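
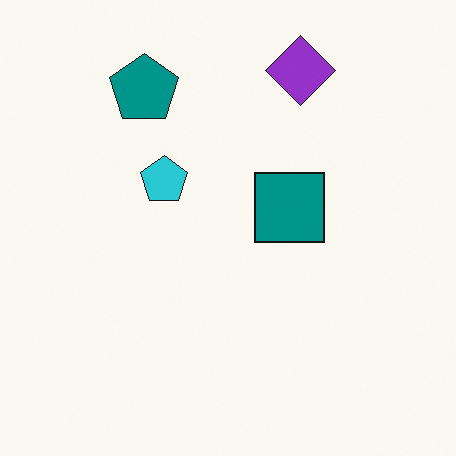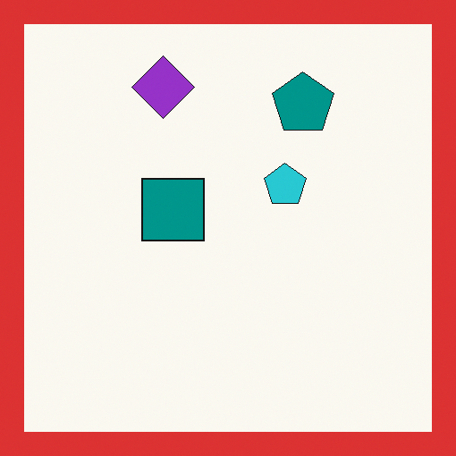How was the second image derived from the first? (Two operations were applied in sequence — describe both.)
This is the original image flipped horizontally (left ↔ right), then framed with a red border.

The teal pentagon is in the top-left of the first image and the top-right of the second — shapes on opposite sides of the vertical midline have swapped in a mirror flip. A solid red frame runs around the edge of the second image, with the content slightly shrunk inside it.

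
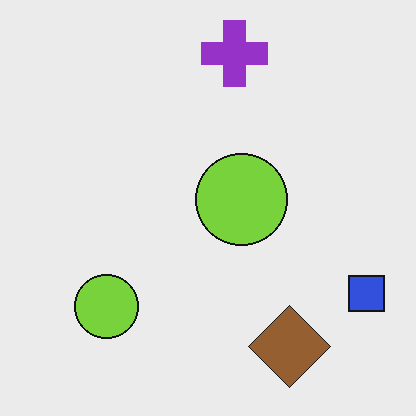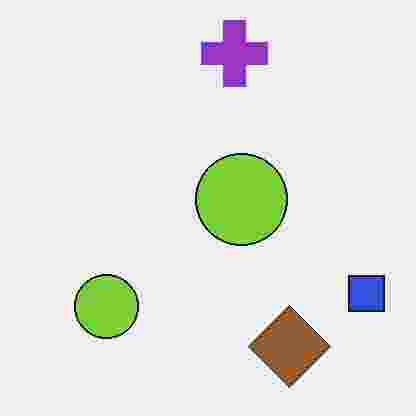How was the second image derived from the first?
The second image is the first degraded with heavy JPEG compression.

Blocky 8×8 compression artifacts appear around shape edges and the flat background shows ringing — characteristic JPEG degradation.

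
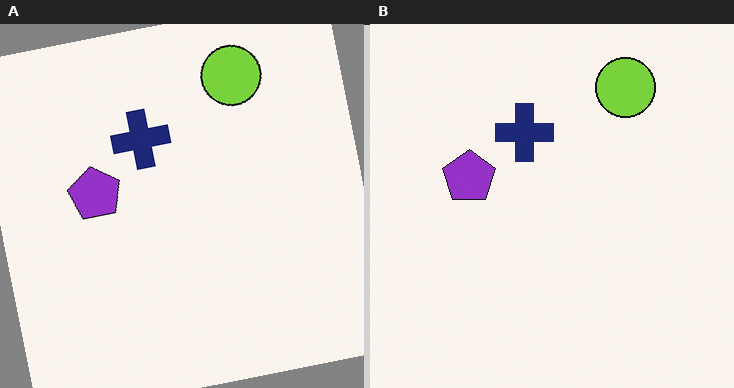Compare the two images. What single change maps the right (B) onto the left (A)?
The transformation is: rotated counter-clockwise by a slight angle.

Every shape is tilted by the same angle and the image corners show triangular fill wedges — a whole-image rotation by a non-right angle.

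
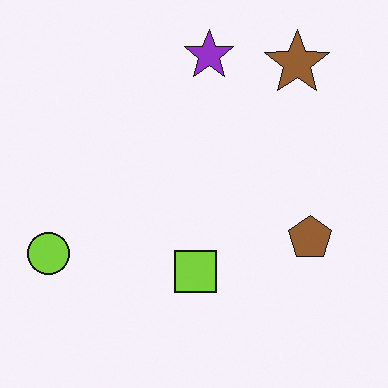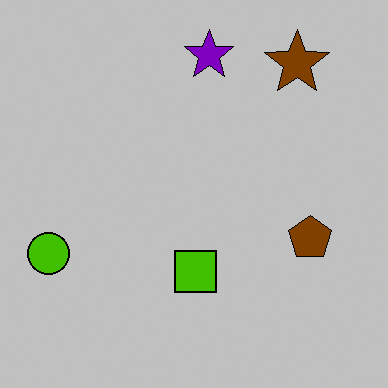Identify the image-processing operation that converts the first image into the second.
This is the original image aggressively posterized.

Each flat color has snapped to a coarser quantized level — most visibly, the near-white background has dropped to a flat grey.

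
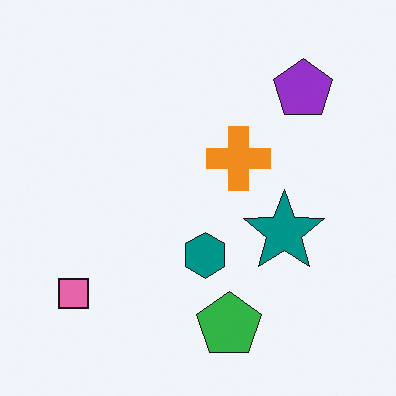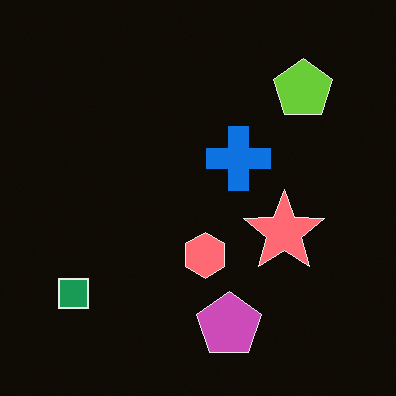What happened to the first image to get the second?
The transformation is: color-inverted (negative).

The light background has become dark and every shape's color is its complement — a photographic negative.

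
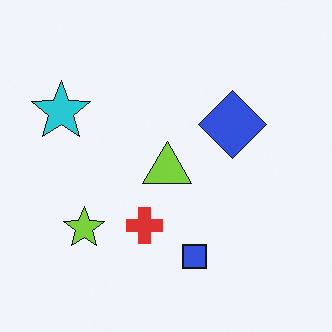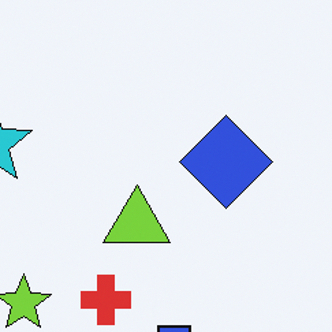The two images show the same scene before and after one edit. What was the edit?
The transformation is: cropped slightly and scaled back up.

The visible shapes are larger and the field of view is narrower; shapes near the original edges may be partly or wholly outside the frame — a crop-and-rescale.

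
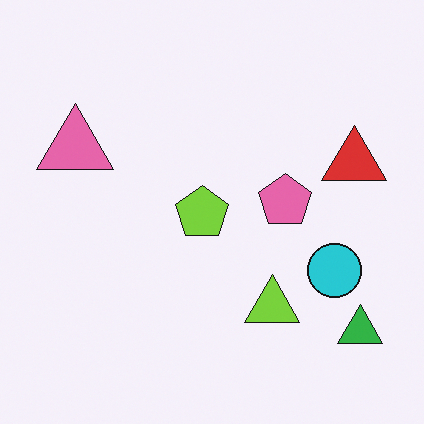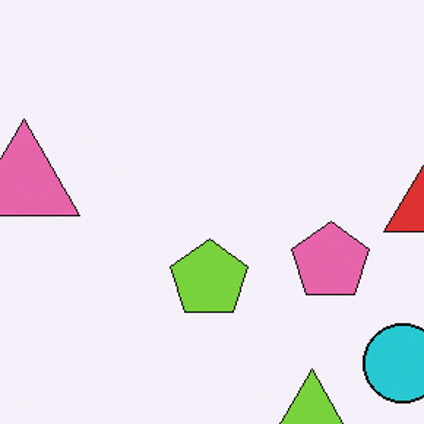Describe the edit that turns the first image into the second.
Cropped slightly and scaled back up.

The visible shapes are larger and the field of view is narrower; shapes near the original edges may be partly or wholly outside the frame — a crop-and-rescale.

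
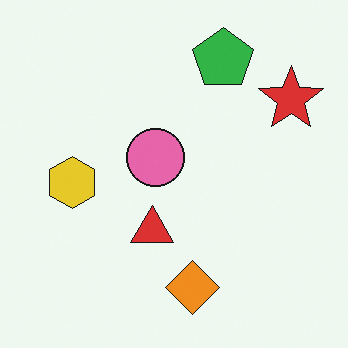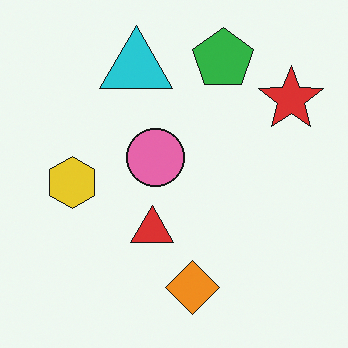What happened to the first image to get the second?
This is the original image overlaid with an additional cyan triangle.

A cyan triangle appears in the second image that is absent from the first.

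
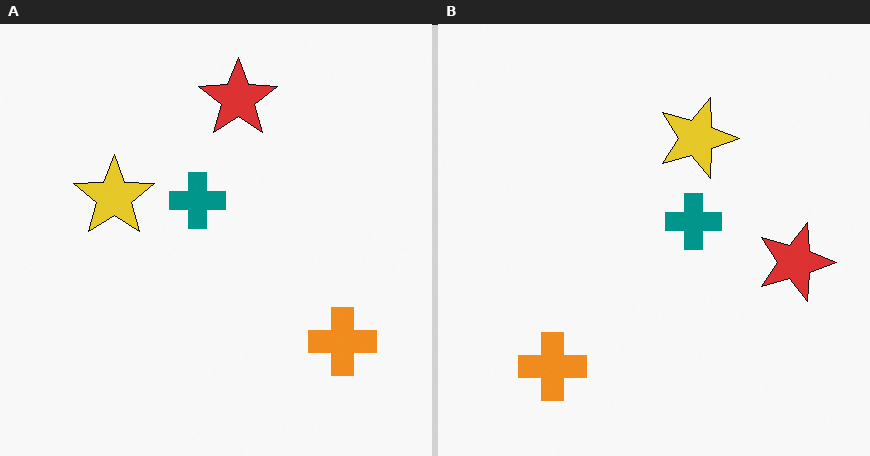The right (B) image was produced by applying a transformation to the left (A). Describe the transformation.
This is the original image rotated 90° clockwise.

The orange cross sits in the bottom-right of the left (A) image and the bottom-left of the right (B) — consistent with a whole-image 90° clockwise rotation.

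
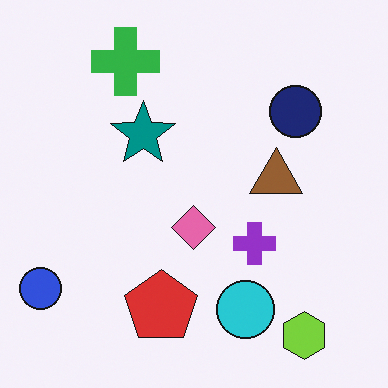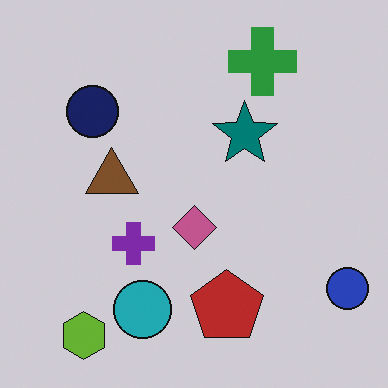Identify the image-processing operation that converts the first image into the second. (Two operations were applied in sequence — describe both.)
Flipped horizontally (left ↔ right), then slightly darkened.

The blue circle is in the bottom-left of the first image and the bottom-right of the second — shapes on opposite sides of the vertical midline have swapped in a mirror flip. Every pixel — background and shapes alike — is uniformly darkened.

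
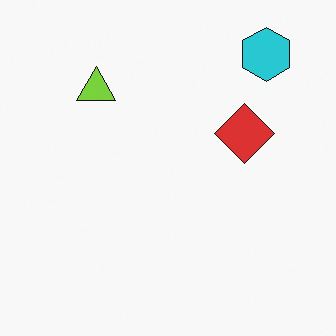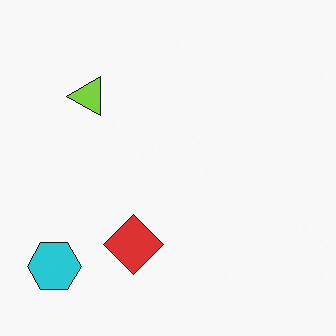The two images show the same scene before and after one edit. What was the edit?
The image was transposed (reflected across the top-left ↔ bottom-right diagonal).

Shapes have swapped their row and column positions — what was in the top-right is now in the bottom-left — a diagonal reflection.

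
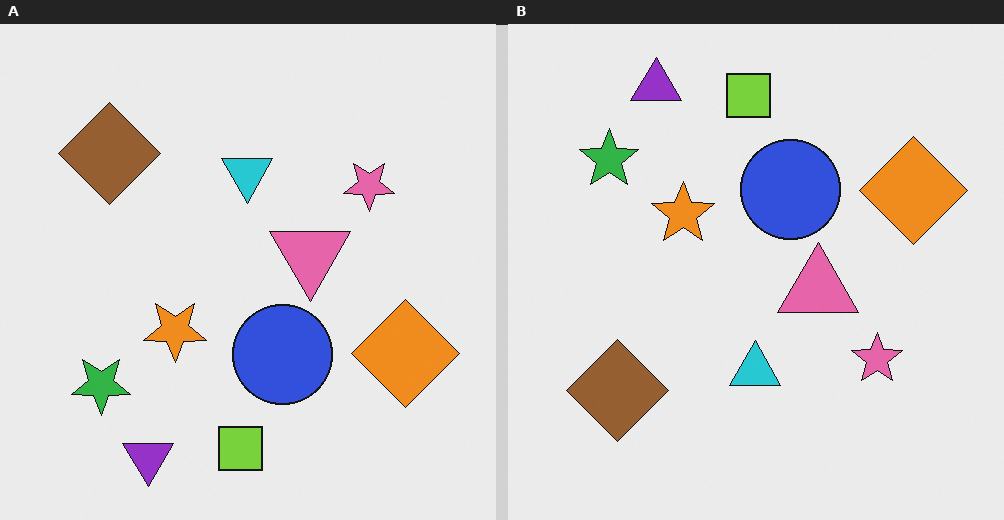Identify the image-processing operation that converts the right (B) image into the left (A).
Flipped vertically (top ↔ bottom).

The purple triangle is in the top-left of the right (B) image and the bottom-left of the left (A) — shapes on opposite sides of the horizontal midline have swapped in a mirror flip.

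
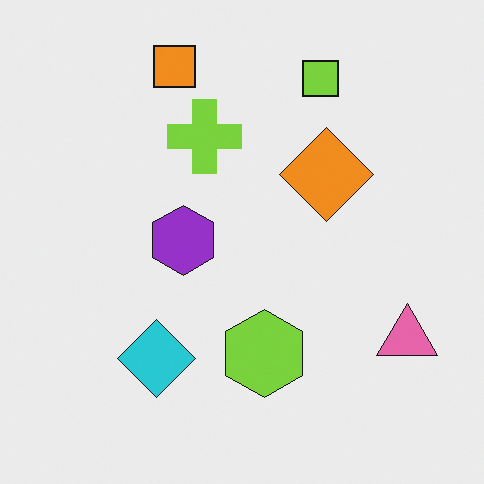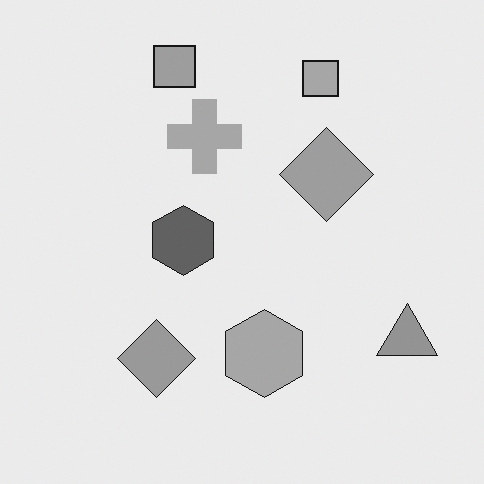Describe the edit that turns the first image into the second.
The second image is the first converted to grayscale.

All color is removed — every shape is now a shade of grey.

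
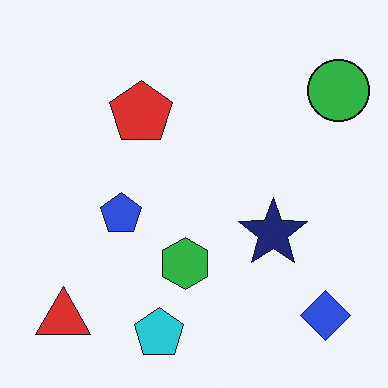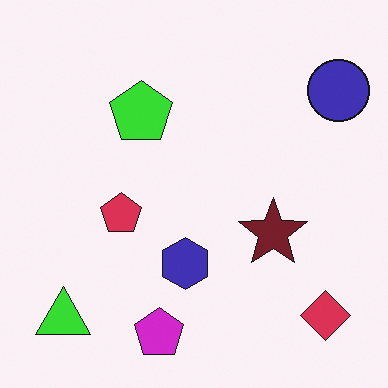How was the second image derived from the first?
The second image is the first hue-shifted noticeably.

Every shape's color has rotated by the same amount around the hue wheel — a uniform hue shift.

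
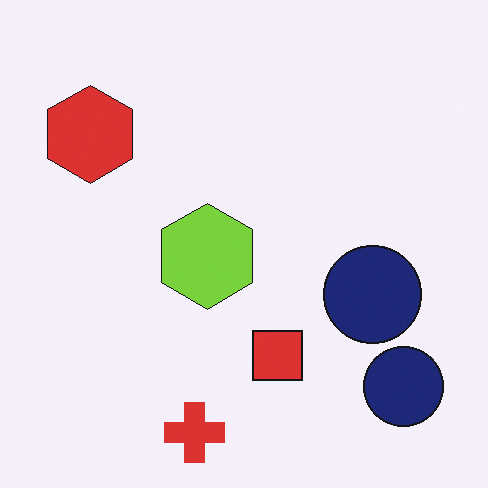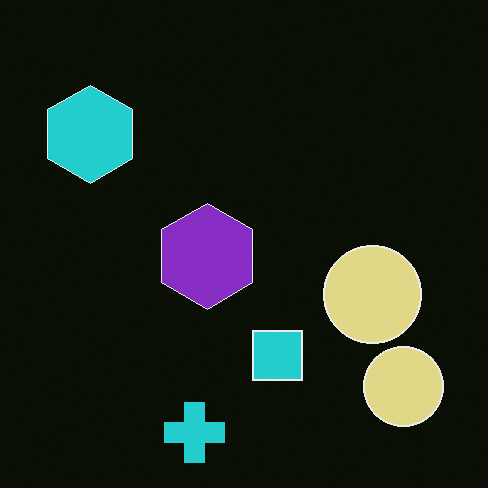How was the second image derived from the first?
Color-inverted (negative).

The light background has become dark and every shape's color is its complement — a photographic negative.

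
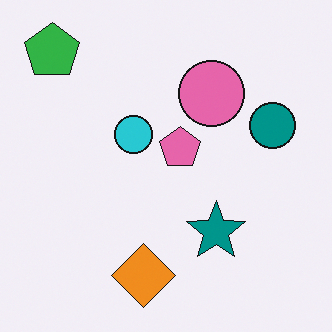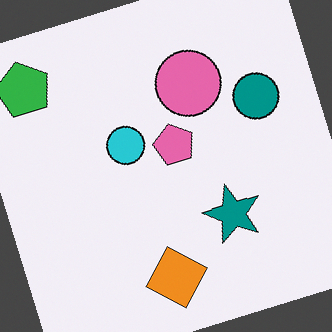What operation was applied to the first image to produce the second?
The image was rotated counter-clockwise by a clearly visible amount.

Every shape is tilted by the same angle and the image corners show triangular fill wedges — a whole-image rotation by a non-right angle.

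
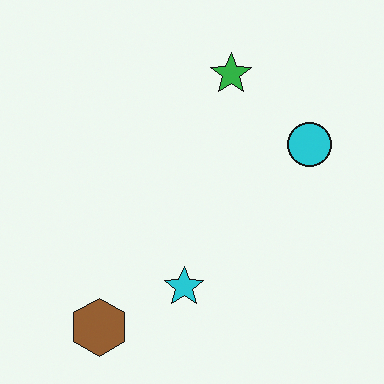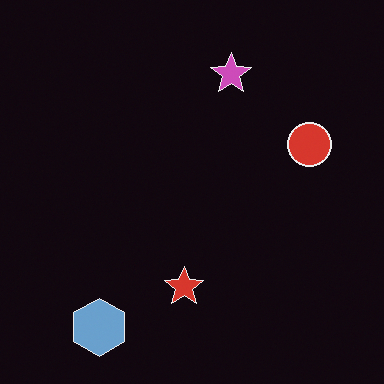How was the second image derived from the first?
The transformation is: color-inverted (negative).

The light background has become dark and every shape's color is its complement — a photographic negative.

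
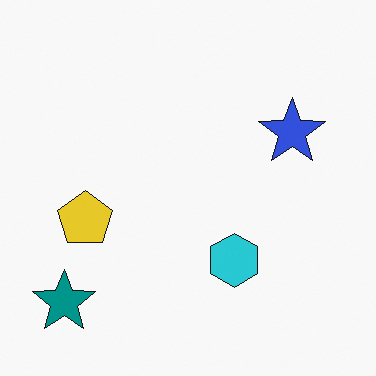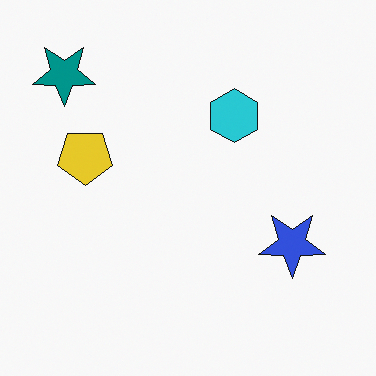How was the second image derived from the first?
This is the original image flipped vertically (top ↔ bottom).

The teal star is in the bottom-left of the first image and the top-left of the second — shapes on opposite sides of the horizontal midline have swapped in a mirror flip.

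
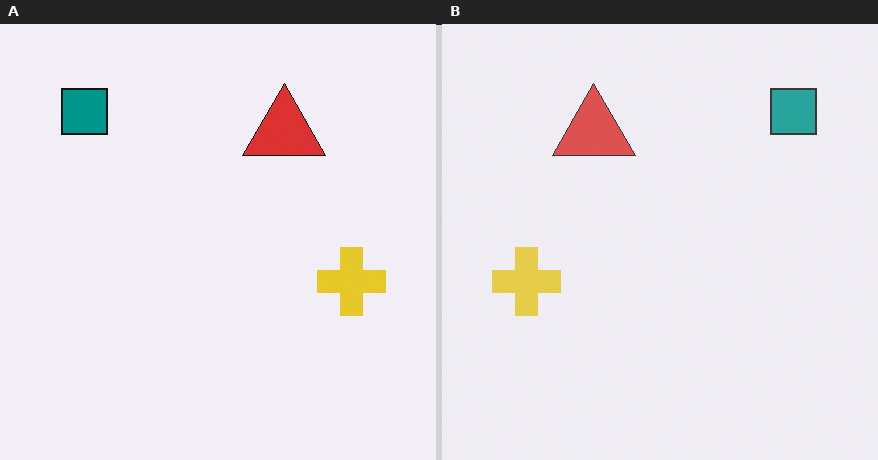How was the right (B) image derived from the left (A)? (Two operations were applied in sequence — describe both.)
The transformation is: flipped horizontally (left ↔ right), then given slightly reduced contrast.

The teal square is in the top-left of the left (A) image and the top-right of the right (B) — shapes on opposite sides of the vertical midline have swapped in a mirror flip. Tones are pushed toward mid-grey across the whole image — a global contrast change.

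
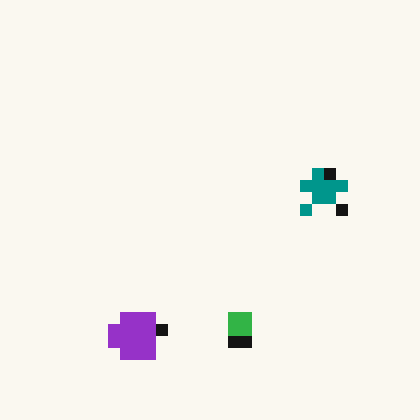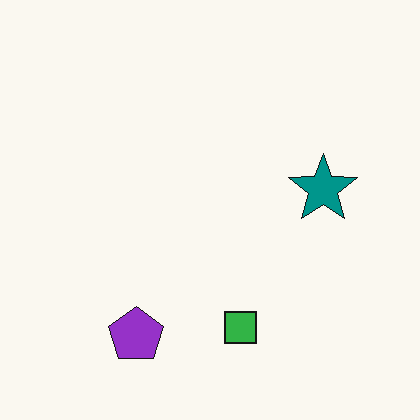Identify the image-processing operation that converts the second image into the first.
Coarsely pixelated.

Shapes are reduced to large square blocks; fine edges and outlines are lost — a downscale-then-upscale (mosaic) effect.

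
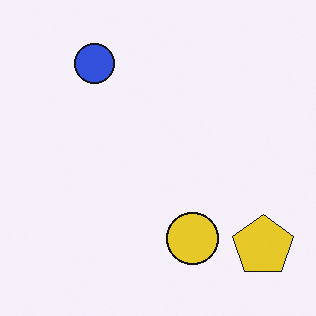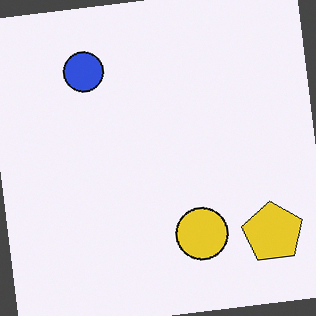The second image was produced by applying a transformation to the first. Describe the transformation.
The second image is the first rotated counter-clockwise by a small amount.

Every shape is tilted by the same angle and the image corners show triangular fill wedges — a whole-image rotation by a non-right angle.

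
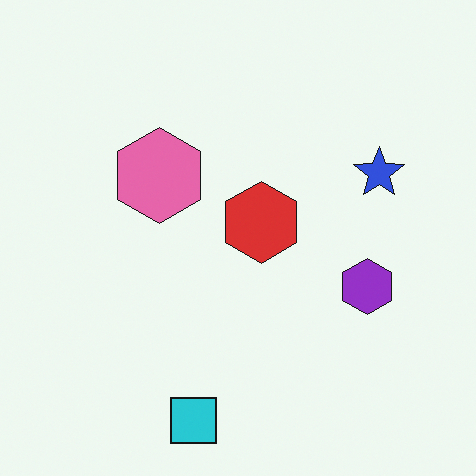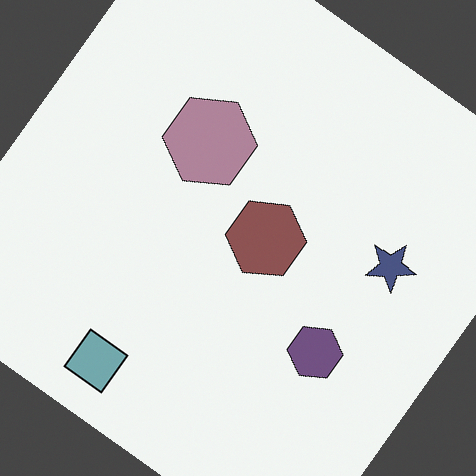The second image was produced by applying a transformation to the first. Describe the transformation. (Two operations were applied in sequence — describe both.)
The second image is the first made much more muted (saturation change), then rotated clockwise by a large amount — several tens of degrees.

All colors are more muted and greyish — a global saturation change. Every shape is tilted by the same angle and the image corners show triangular fill wedges — a whole-image rotation by a non-right angle.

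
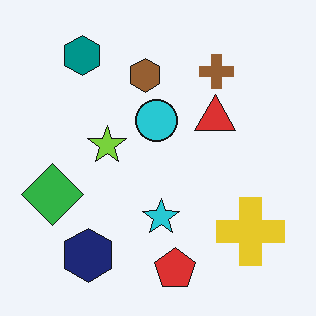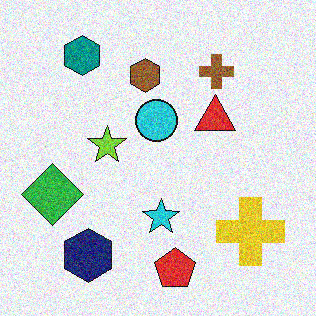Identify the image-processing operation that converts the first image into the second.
Degraded with visible gaussian noise.

Random speckle covers the whole image, including the flat background.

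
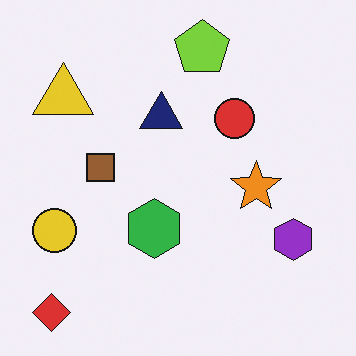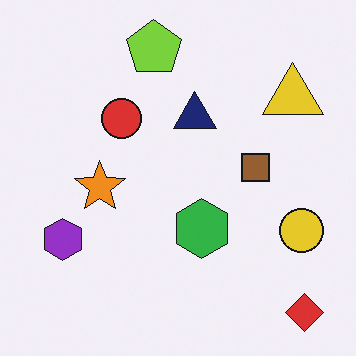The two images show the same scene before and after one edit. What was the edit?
The transformation is: flipped horizontally (left ↔ right).

The red diamond is in the bottom-left of the first image and the bottom-right of the second — shapes on opposite sides of the vertical midline have swapped in a mirror flip.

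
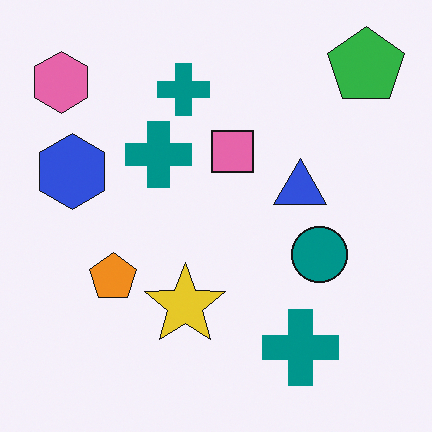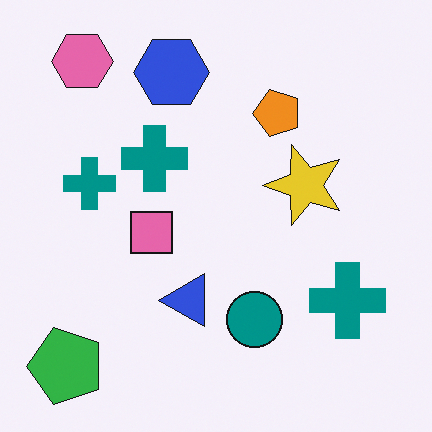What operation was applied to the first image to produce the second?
This is the original image transposed (reflected across the top-left ↔ bottom-right diagonal).

Shapes have swapped their row and column positions — what was in the top-right is now in the bottom-left — a diagonal reflection.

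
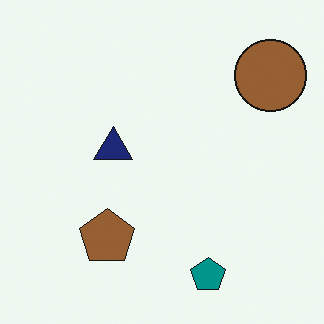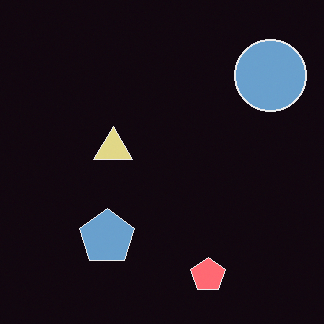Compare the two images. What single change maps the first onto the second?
The second image is the first color-inverted (negative).

The light background has become dark and every shape's color is its complement — a photographic negative.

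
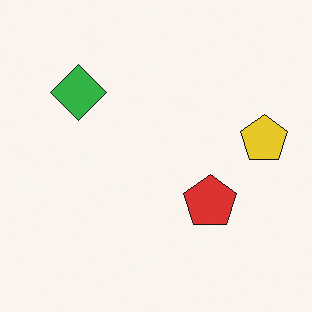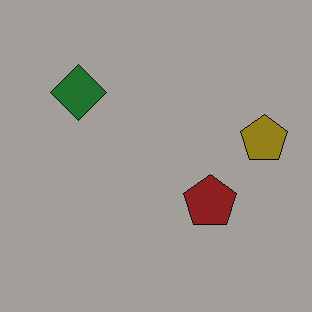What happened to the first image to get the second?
It was darkened a lot.

Every pixel — background and shapes alike — is uniformly darkened.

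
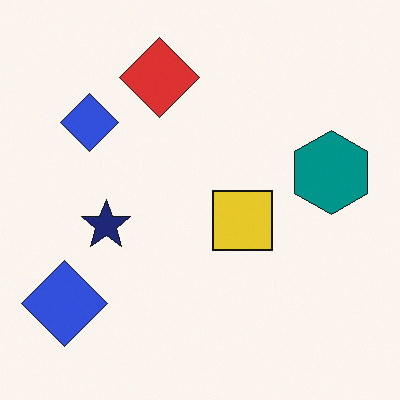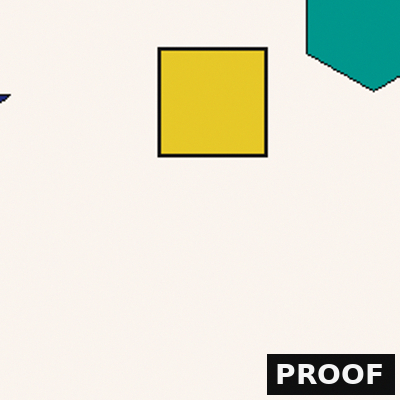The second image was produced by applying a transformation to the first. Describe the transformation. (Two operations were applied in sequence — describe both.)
The transformation is: cropped to a noticeably smaller region and rescaled, then watermarked with the text "PROOF" in the lower-right corner.

The visible shapes are larger and the field of view is narrower; shapes near the original edges may be partly or wholly outside the frame — a crop-and-rescale. A dark label reading "PROOF" appears in the lower-right corner.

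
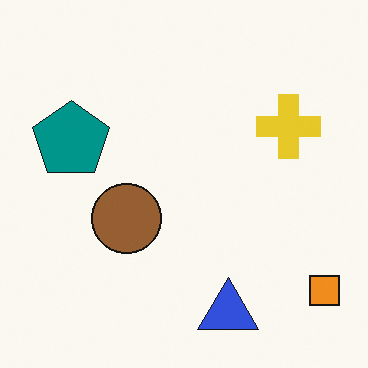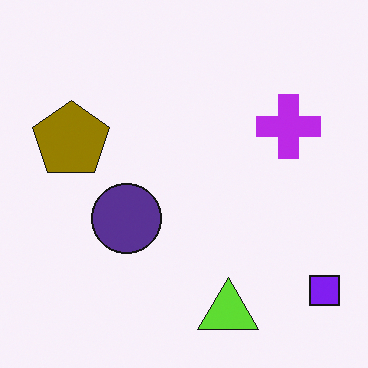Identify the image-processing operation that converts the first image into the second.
This is the original image hue-shifted by a large amount.

Every shape's color has rotated by the same amount around the hue wheel — a uniform hue shift.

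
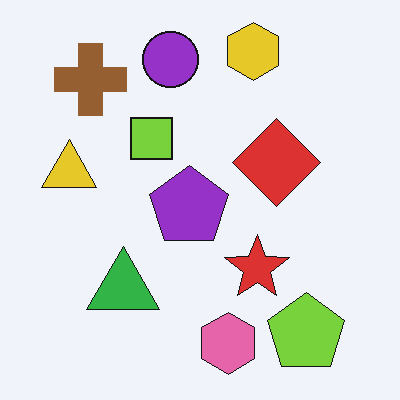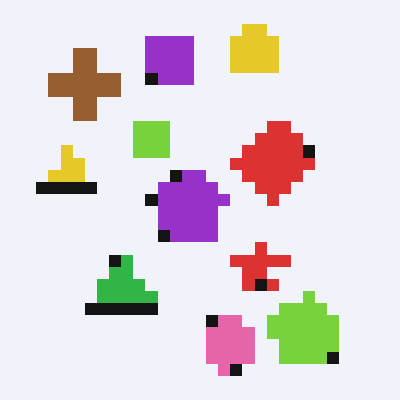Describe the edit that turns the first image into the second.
This is the original image coarsely pixelated.

Shapes are reduced to large square blocks; fine edges and outlines are lost — a downscale-then-upscale (mosaic) effect.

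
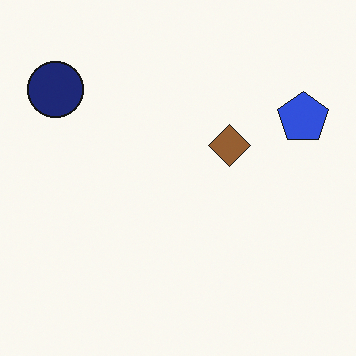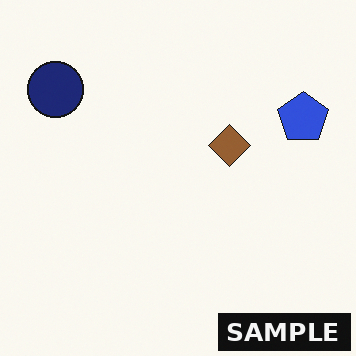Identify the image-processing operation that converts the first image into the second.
It was watermarked with the text "SAMPLE" in the lower-right corner.

A dark label reading "SAMPLE" appears in the lower-right corner.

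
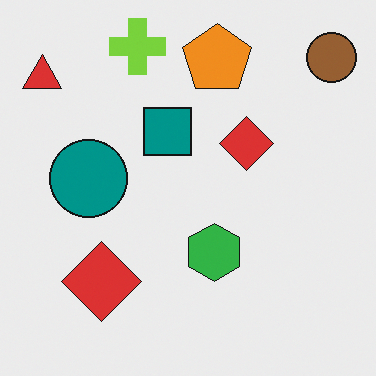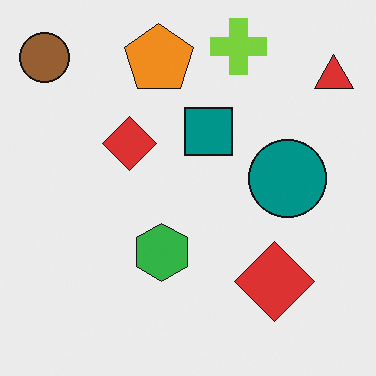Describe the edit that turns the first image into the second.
The image was flipped horizontally (left ↔ right).

The red triangle is in the top-left of the first image and the top-right of the second — shapes on opposite sides of the vertical midline have swapped in a mirror flip.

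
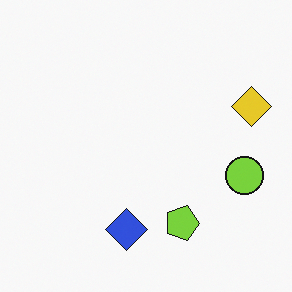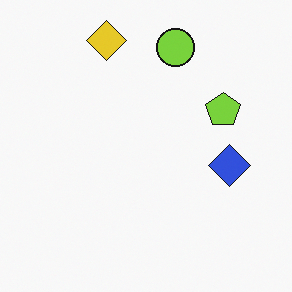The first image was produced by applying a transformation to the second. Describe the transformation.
The image was rotated 90° clockwise.

The yellow diamond sits in the top of the second image and the right of the first — consistent with a whole-image 90° clockwise rotation.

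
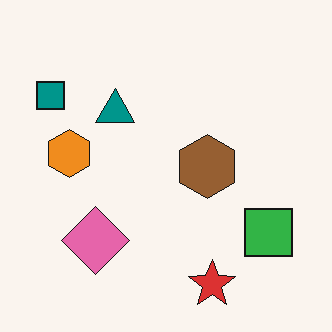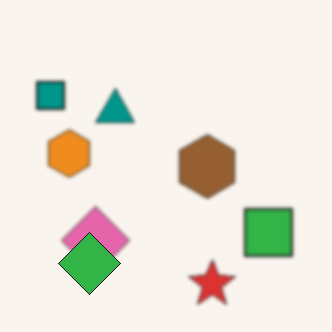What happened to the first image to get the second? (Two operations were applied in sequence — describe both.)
It was slightly softened, then overlaid with an additional green diamond.

Shape edges and outlines are uniformly softened across the whole image. A green diamond appears in the second image that is absent from the first.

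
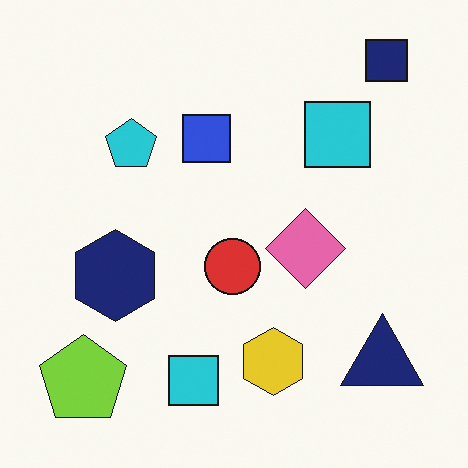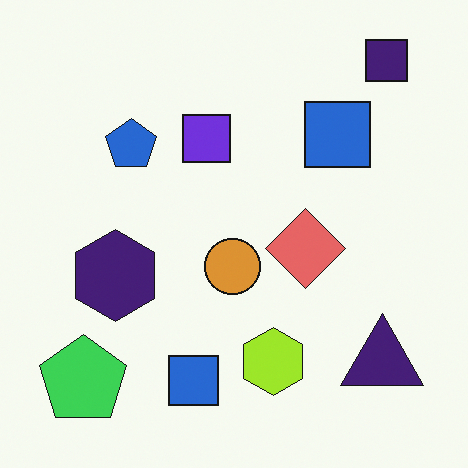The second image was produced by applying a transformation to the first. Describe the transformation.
Hue-shifted slightly.

Every shape's color has rotated by the same amount around the hue wheel — a uniform hue shift.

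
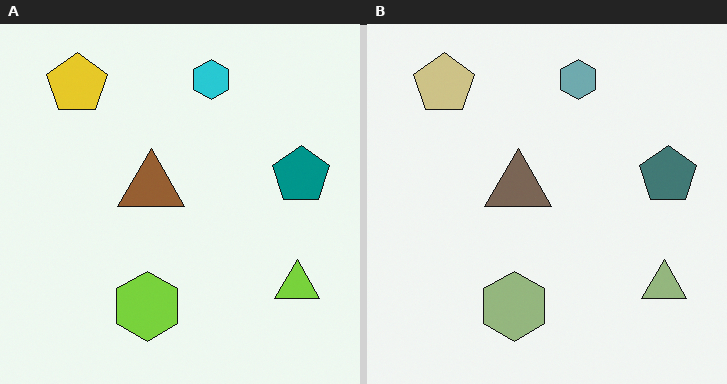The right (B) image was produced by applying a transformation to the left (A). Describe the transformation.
It was made much more muted (saturation change).

All colors are more muted and greyish — a global saturation change.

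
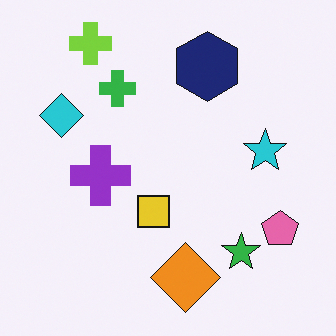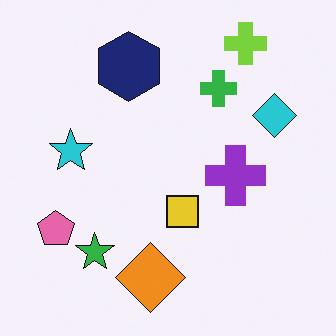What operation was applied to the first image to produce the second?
The image was flipped horizontally (left ↔ right).

The pink pentagon is in the bottom-right of the first image and the bottom-left of the second — shapes on opposite sides of the vertical midline have swapped in a mirror flip.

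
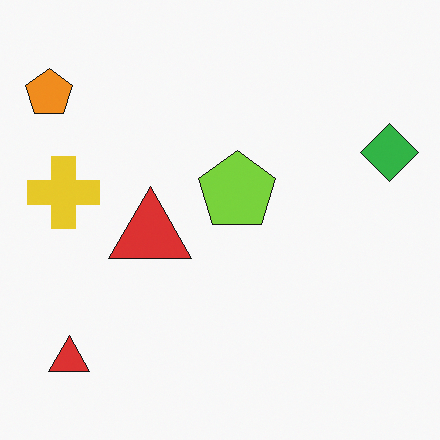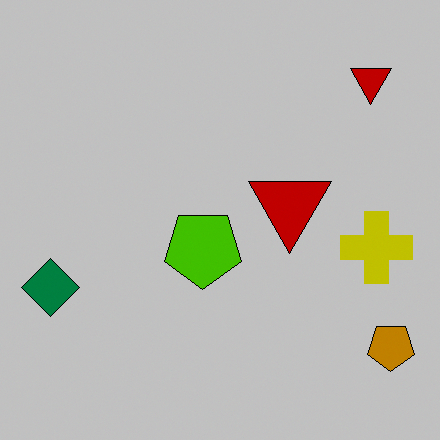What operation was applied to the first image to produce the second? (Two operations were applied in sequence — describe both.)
This is the original image heavily posterized to just a handful of flat colors, then rotated 180°.

Each flat color has snapped to a coarser quantized level — most visibly, the near-white background has dropped to a flat grey. The orange pentagon sits in the top-left of the first image and the bottom-right of the second — consistent with a whole-image 180° rotation.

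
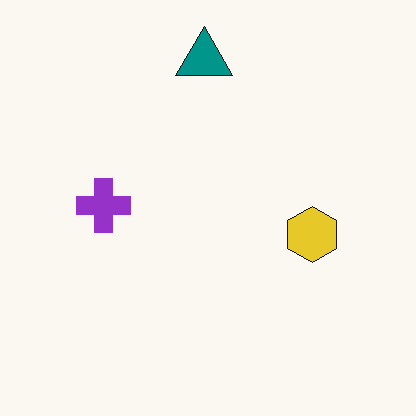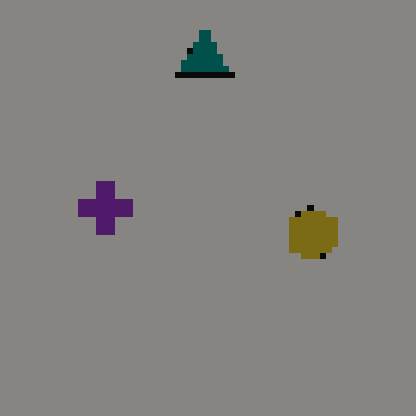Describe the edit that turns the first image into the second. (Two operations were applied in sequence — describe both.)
It was pixelated into visible square blocks, then substantially darkened.

Shapes are reduced to large square blocks; fine edges and outlines are lost — a downscale-then-upscale (mosaic) effect. Every pixel — background and shapes alike — is uniformly darkened.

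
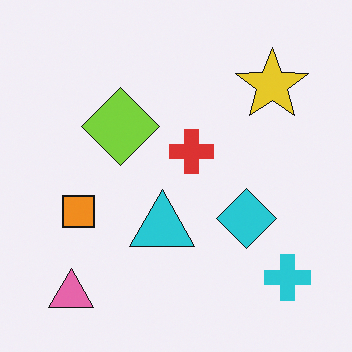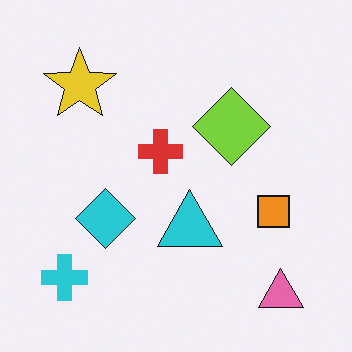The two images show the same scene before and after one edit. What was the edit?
The second image is the first flipped horizontally (left ↔ right).

The cyan cross is in the bottom-right of the first image and the bottom-left of the second — shapes on opposite sides of the vertical midline have swapped in a mirror flip.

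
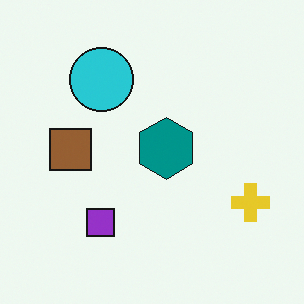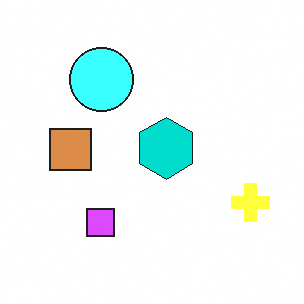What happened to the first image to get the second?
The image was substantially brightened.

Every pixel — background and shapes alike — is uniformly brightened.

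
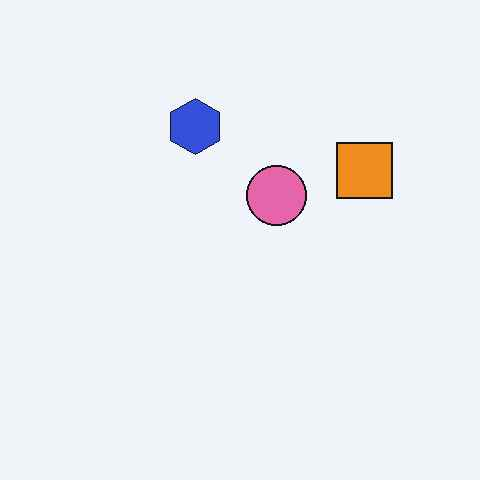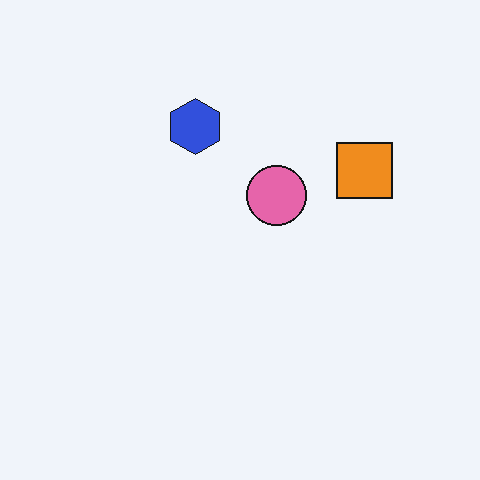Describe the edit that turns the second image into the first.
The first image is the second JPEG-compressed with visible artifacts.

Blocky 8×8 compression artifacts appear around shape edges and the flat background shows ringing — characteristic JPEG degradation.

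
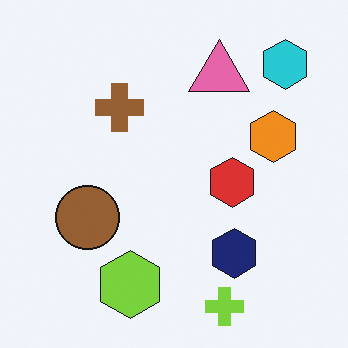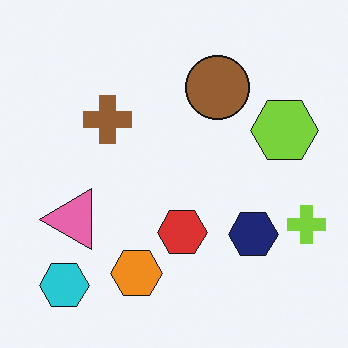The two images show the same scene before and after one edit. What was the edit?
It was transposed (reflected across the top-left ↔ bottom-right diagonal).

Shapes have swapped their row and column positions — what was in the top-right is now in the bottom-left — a diagonal reflection.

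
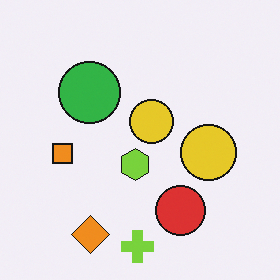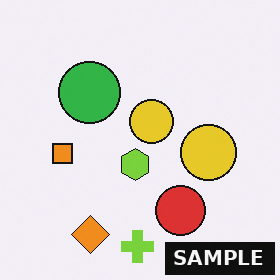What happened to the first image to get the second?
Watermarked with the text "SAMPLE" in the lower-right corner.

A dark label reading "SAMPLE" appears in the lower-right corner.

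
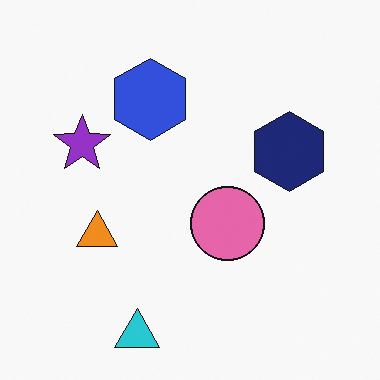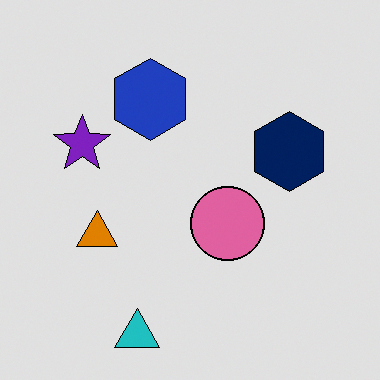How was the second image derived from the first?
This is the original image posterized to a reduced palette.

Each flat color has snapped to a coarser quantized level — most visibly, the near-white background has dropped to a flat grey.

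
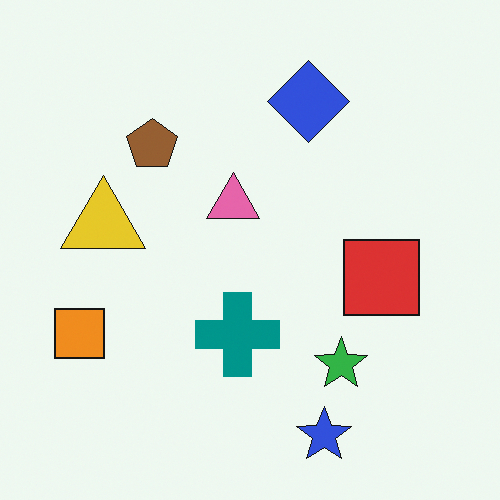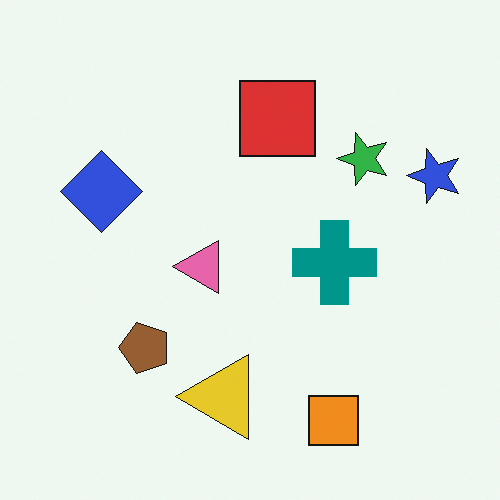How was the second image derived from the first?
Rotated 90° counter-clockwise.

The blue star sits in the bottom of the first image and the right of the second — consistent with a whole-image 90° counter-clockwise rotation.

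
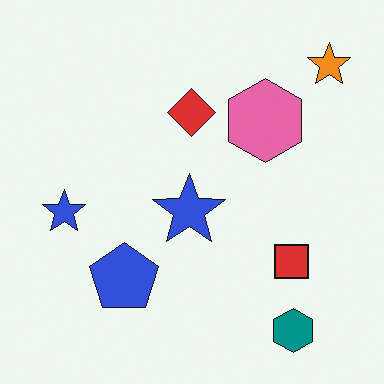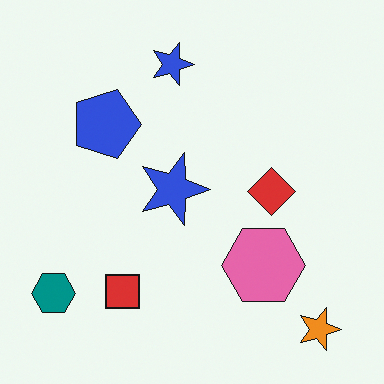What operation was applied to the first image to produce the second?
Rotated 90° clockwise.

The orange star sits in the top-right of the first image and the bottom-right of the second — consistent with a whole-image 90° clockwise rotation.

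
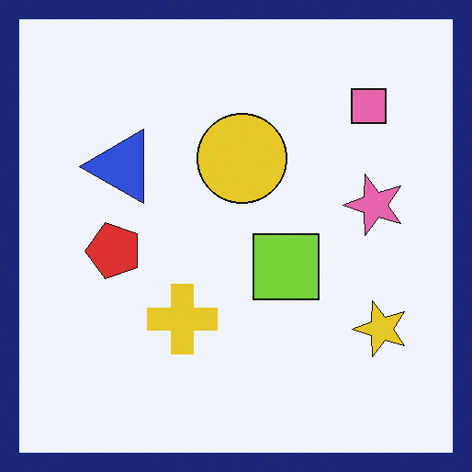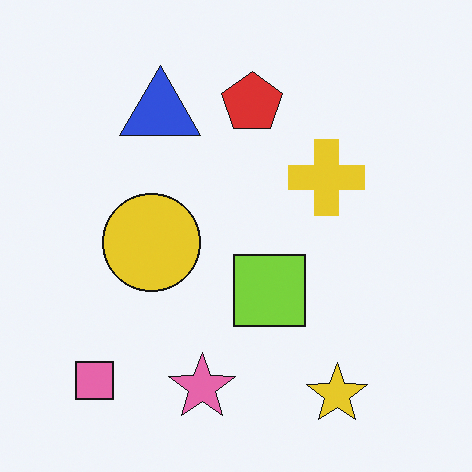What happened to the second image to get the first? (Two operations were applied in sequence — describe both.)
The transformation is: transposed (reflected across the top-left ↔ bottom-right diagonal), then framed with a navy border.

Shapes have swapped their row and column positions — what was in the top-right is now in the bottom-left — a diagonal reflection. A solid navy frame runs around the edge of the first image, with the content slightly shrunk inside it.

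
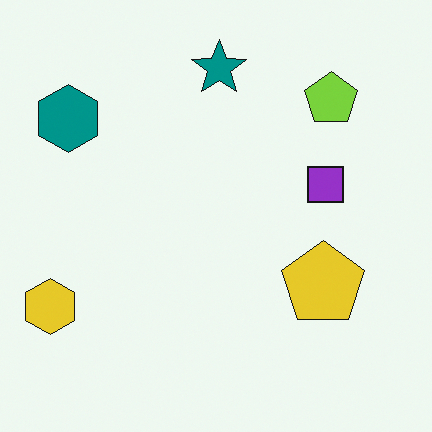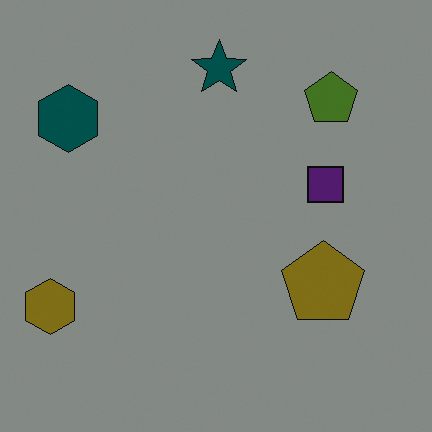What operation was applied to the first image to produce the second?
This is the original image darkened a lot.

Every pixel — background and shapes alike — is uniformly darkened.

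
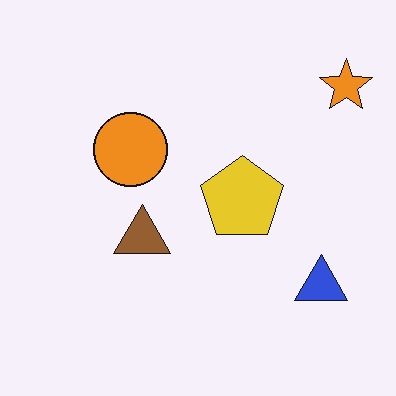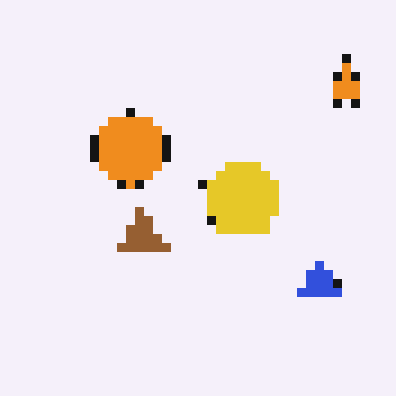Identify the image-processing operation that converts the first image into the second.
The second image is the first heavily pixelated into large blocks.

Shapes are reduced to large square blocks; fine edges and outlines are lost — a downscale-then-upscale (mosaic) effect.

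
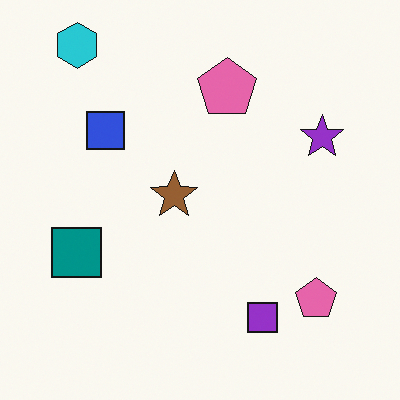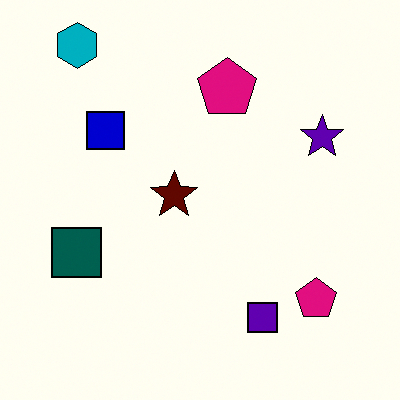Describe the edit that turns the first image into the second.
It was given much higher contrast.

Tones are pushed away from mid-grey across the whole image — a global contrast change.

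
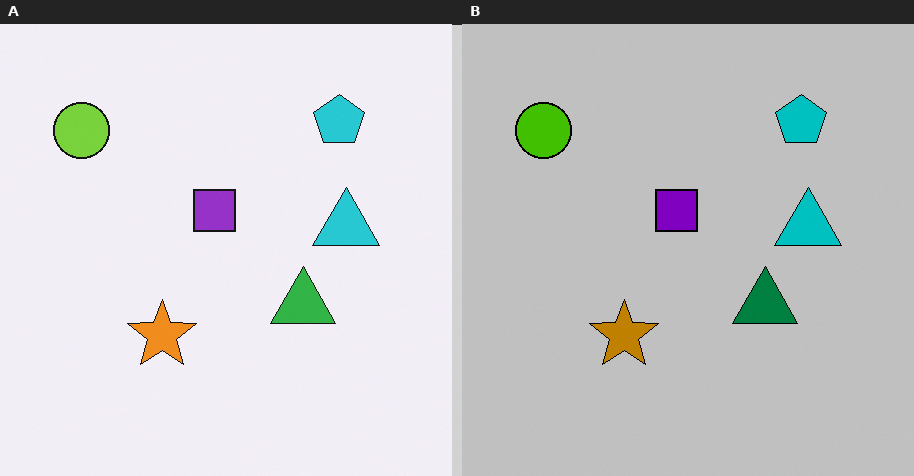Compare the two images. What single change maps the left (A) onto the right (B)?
The transformation is: heavily posterized to just a handful of flat colors.

Each flat color has snapped to a coarser quantized level — most visibly, the near-white background has dropped to a flat grey.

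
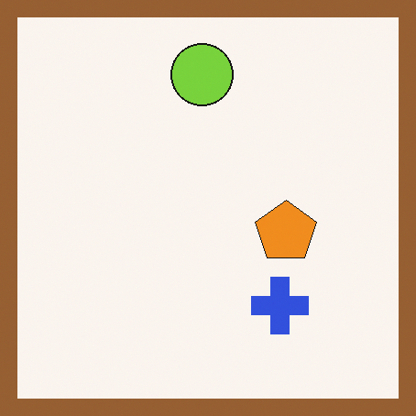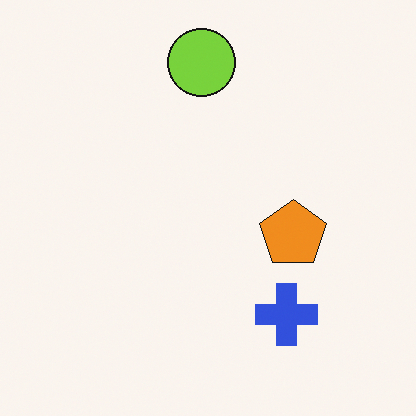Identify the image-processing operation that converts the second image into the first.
Framed with a brown border.

A solid brown frame runs around the edge of the first image, with the content slightly shrunk inside it.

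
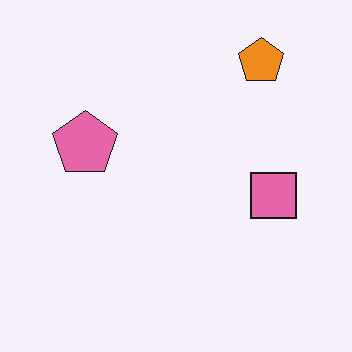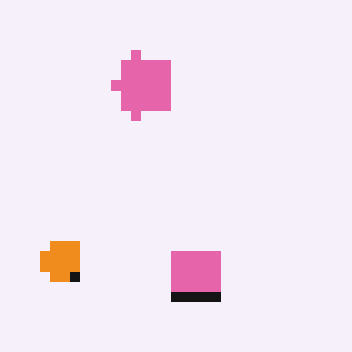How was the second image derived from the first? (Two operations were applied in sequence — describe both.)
It was transposed (reflected across the top-left ↔ bottom-right diagonal), then coarsely pixelated.

Shapes have swapped their row and column positions — what was in the top-right is now in the bottom-left — a diagonal reflection. Shapes are reduced to large square blocks; fine edges and outlines are lost — a downscale-then-upscale (mosaic) effect.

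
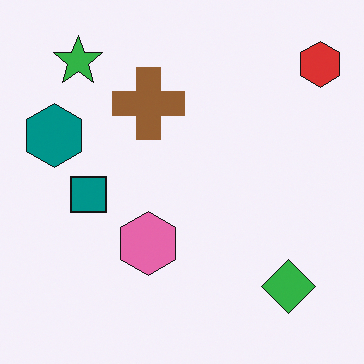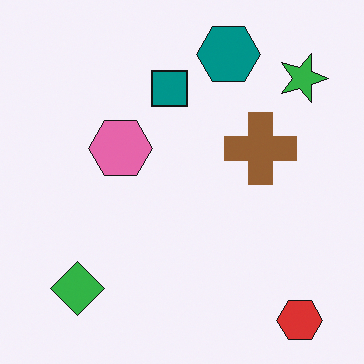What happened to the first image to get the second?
The transformation is: rotated 90° clockwise.

The red hexagon sits in the top-right of the first image and the bottom-right of the second — consistent with a whole-image 90° clockwise rotation.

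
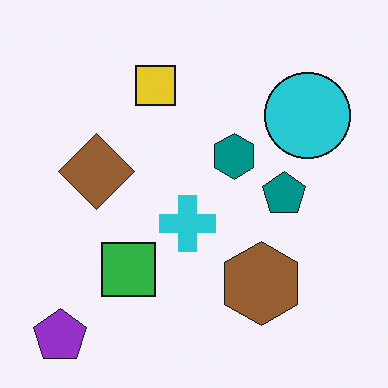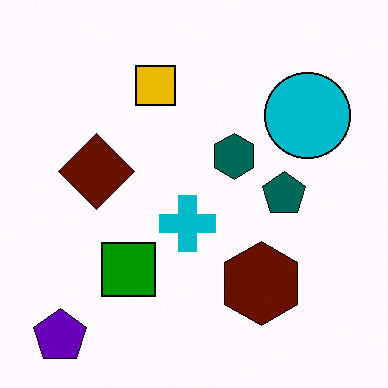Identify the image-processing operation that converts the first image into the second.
The image was boosted in contrast.

Tones are pushed away from mid-grey across the whole image — a global contrast change.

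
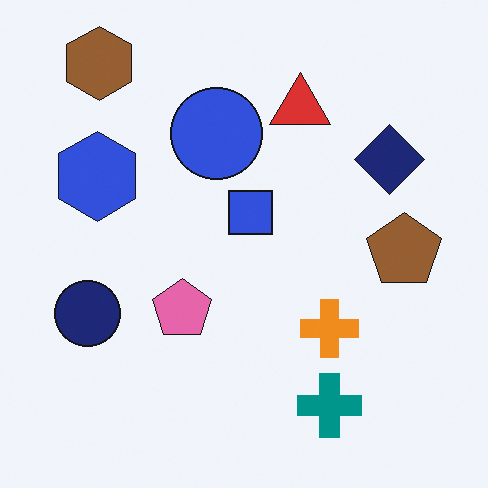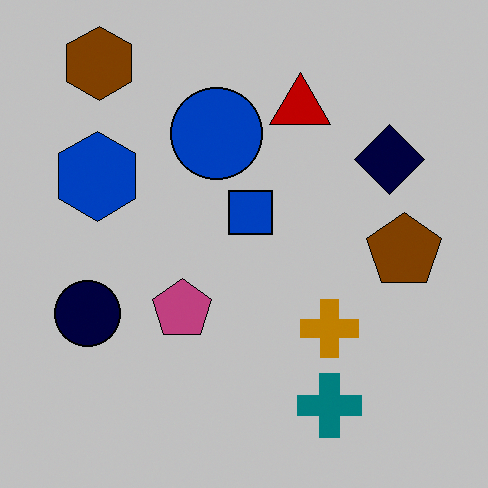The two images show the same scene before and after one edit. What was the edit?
It was heavily posterized to just a handful of flat colors.

Each flat color has snapped to a coarser quantized level — most visibly, the near-white background has dropped to a flat grey.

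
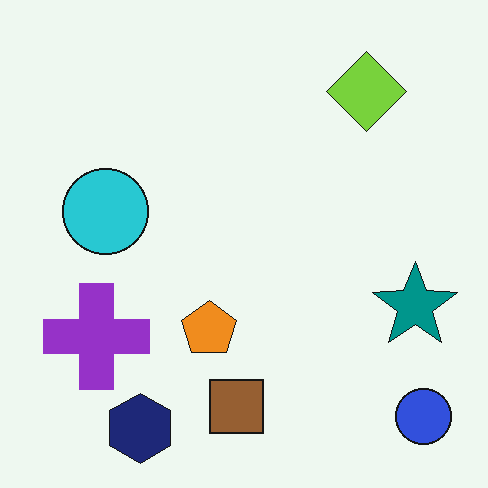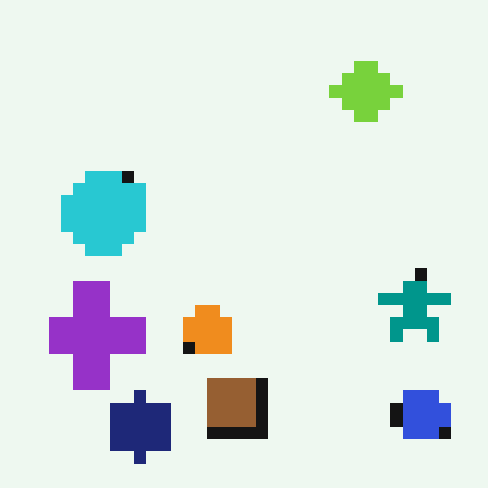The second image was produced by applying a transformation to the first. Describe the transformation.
It was coarsely pixelated.

Shapes are reduced to large square blocks; fine edges and outlines are lost — a downscale-then-upscale (mosaic) effect.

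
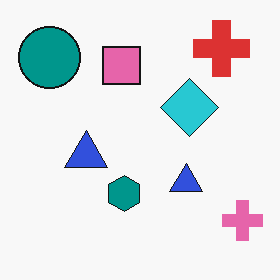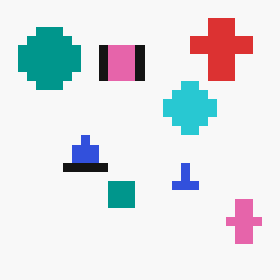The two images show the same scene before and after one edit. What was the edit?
The image was coarsely pixelated.

Shapes are reduced to large square blocks; fine edges and outlines are lost — a downscale-then-upscale (mosaic) effect.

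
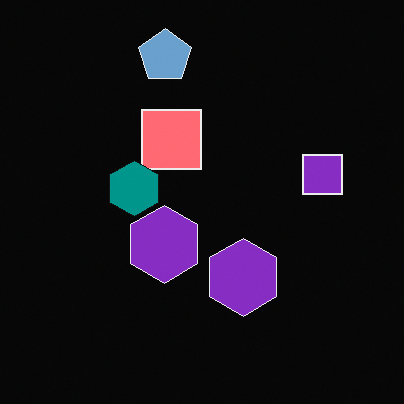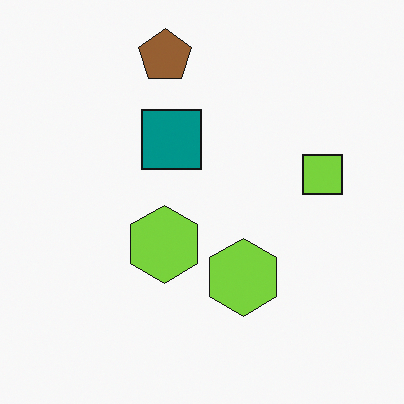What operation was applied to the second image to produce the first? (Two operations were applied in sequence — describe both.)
The transformation is: color-inverted (negative), then overlaid with an additional teal hexagon.

The light background has become dark and every shape's color is its complement — a photographic negative. A teal hexagon appears in the first image that is absent from the second.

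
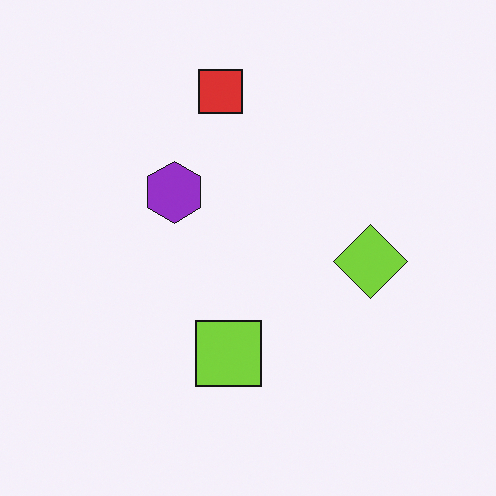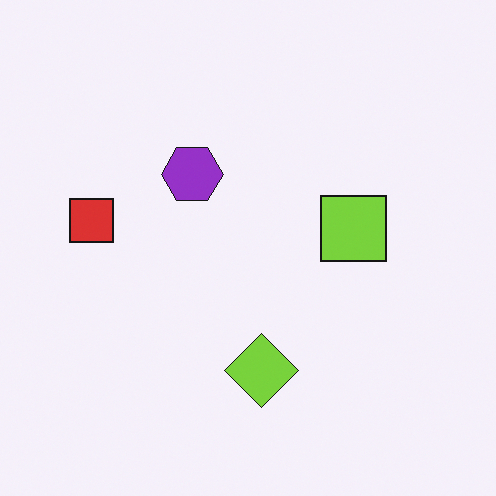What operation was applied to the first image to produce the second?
It was transposed (reflected across the top-left ↔ bottom-right diagonal).

Shapes have swapped their row and column positions — what was in the top-right is now in the bottom-left — a diagonal reflection.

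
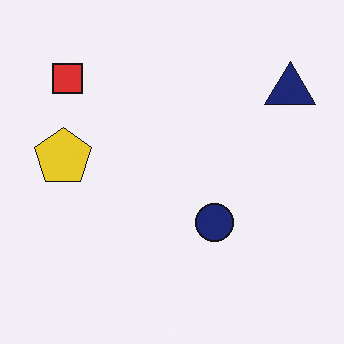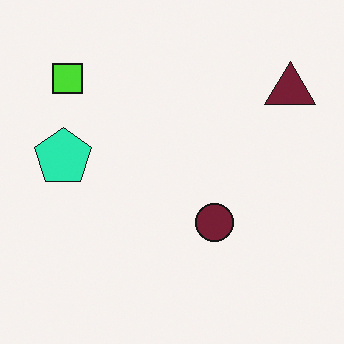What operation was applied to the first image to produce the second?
It was hue-shifted noticeably.

Every shape's color has rotated by the same amount around the hue wheel — a uniform hue shift.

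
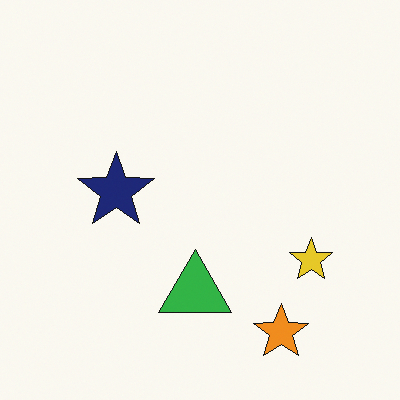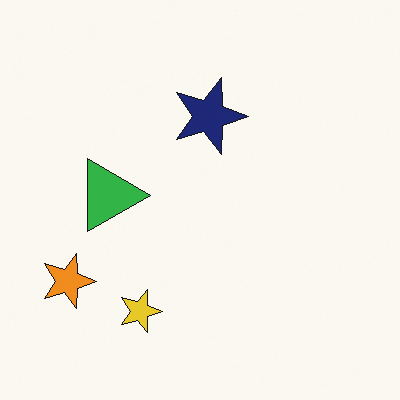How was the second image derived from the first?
It was rotated 90° clockwise.

The orange star sits in the bottom-right of the first image and the bottom-left of the second — consistent with a whole-image 90° clockwise rotation.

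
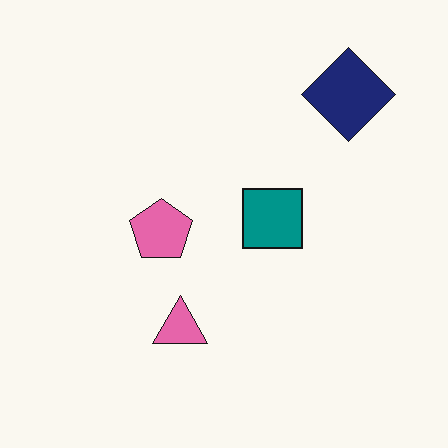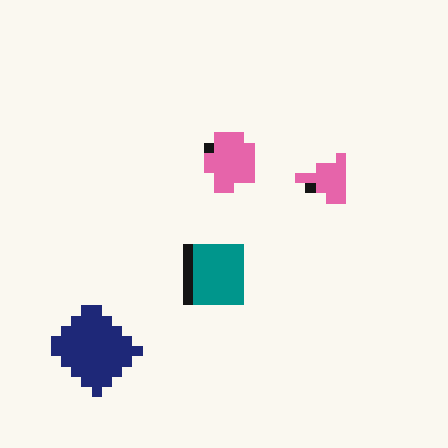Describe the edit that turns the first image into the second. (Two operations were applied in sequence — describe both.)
This is the original image coarsely pixelated, then transposed (reflected across the top-left ↔ bottom-right diagonal).

Shapes are reduced to large square blocks; fine edges and outlines are lost — a downscale-then-upscale (mosaic) effect. Shapes have swapped their row and column positions — what was in the top-right is now in the bottom-left — a diagonal reflection.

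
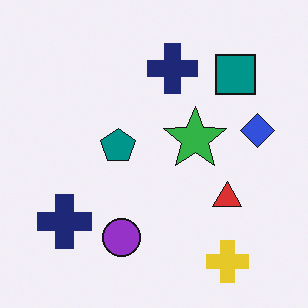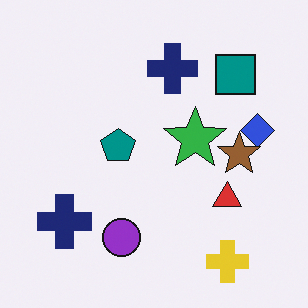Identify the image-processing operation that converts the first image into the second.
It was overlaid with an additional brown star.

A brown star appears in the second image that is absent from the first.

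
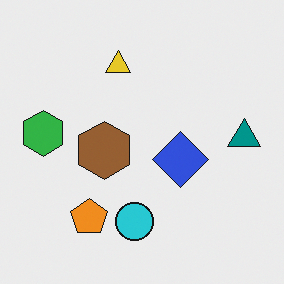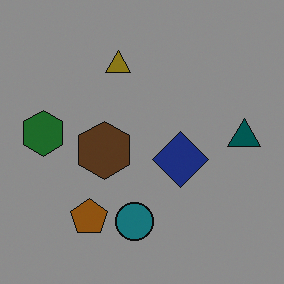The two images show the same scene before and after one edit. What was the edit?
The transformation is: substantially darkened.

Every pixel — background and shapes alike — is uniformly darkened.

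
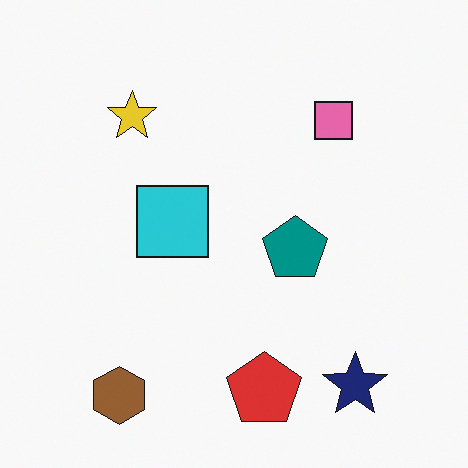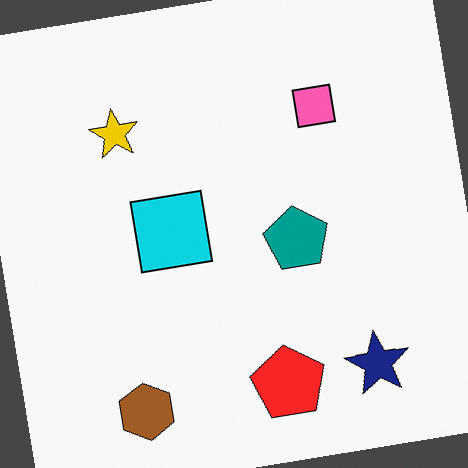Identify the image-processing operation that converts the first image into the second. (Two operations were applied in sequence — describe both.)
Slightly oversaturated, then rotated counter-clockwise by a small amount.

All colors are more vivid — a global saturation change. Every shape is tilted by the same angle and the image corners show triangular fill wedges — a whole-image rotation by a non-right angle.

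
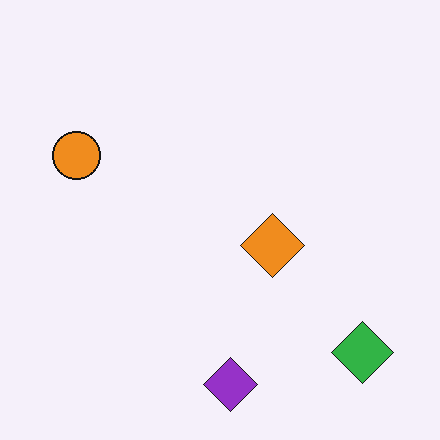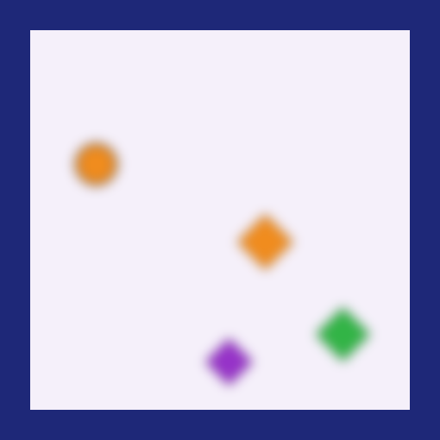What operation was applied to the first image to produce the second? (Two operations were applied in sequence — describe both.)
The second image is the first strongly gaussian-blurred, then framed with a navy border.

Shape edges and outlines are uniformly softened across the whole image. A solid navy frame runs around the edge of the second image, with the content slightly shrunk inside it.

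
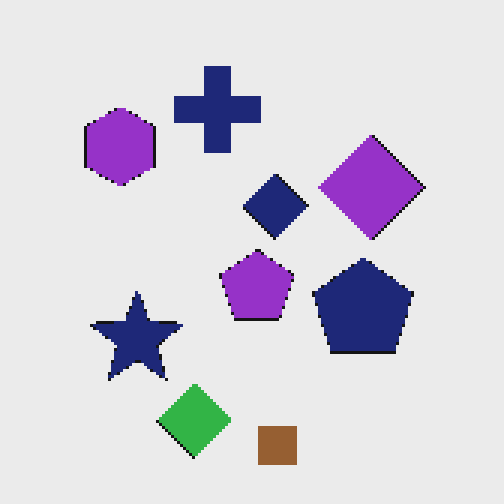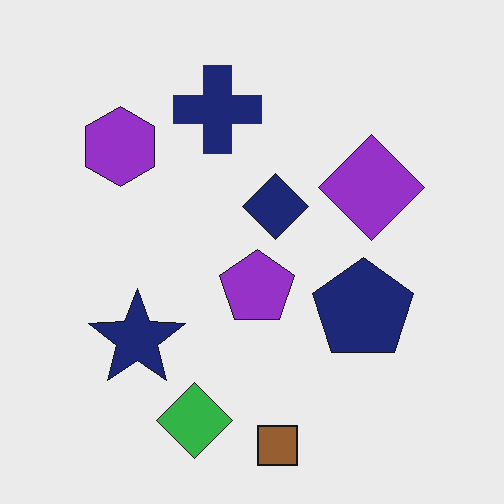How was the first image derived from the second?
The image was lightly pixelated (a mild mosaic effect).

Shapes are reduced to large square blocks; fine edges and outlines are lost — a downscale-then-upscale (mosaic) effect.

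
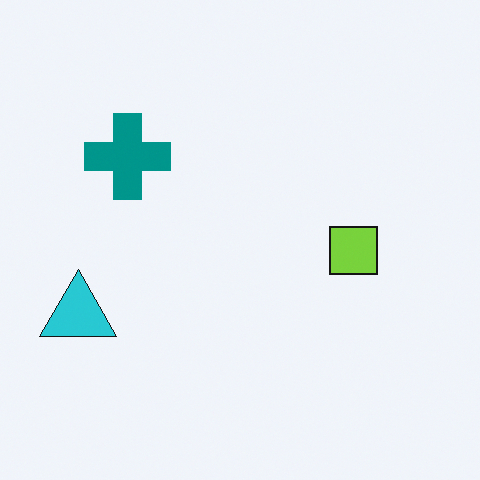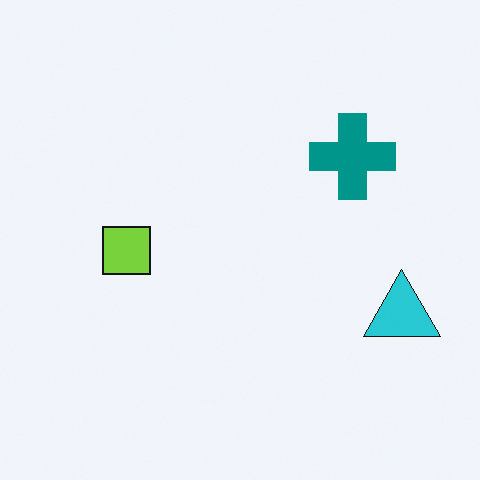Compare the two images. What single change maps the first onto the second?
Flipped horizontally (left ↔ right).

The cyan triangle is in the left of the first image and the right of the second — shapes on opposite sides of the vertical midline have swapped in a mirror flip.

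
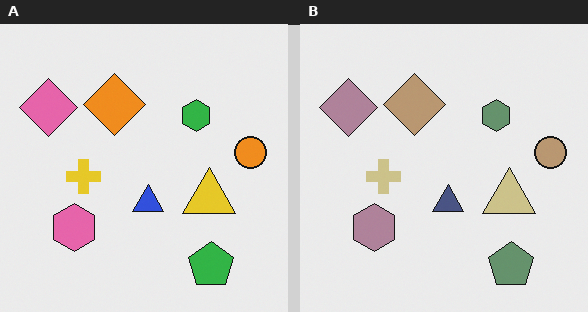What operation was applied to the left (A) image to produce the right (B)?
The transformation is: heavily desaturated.

All colors are more muted and greyish — a global saturation change.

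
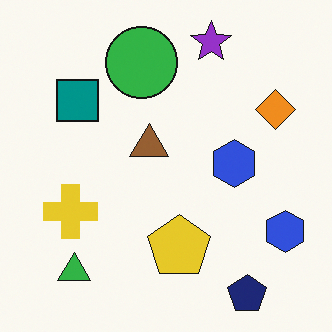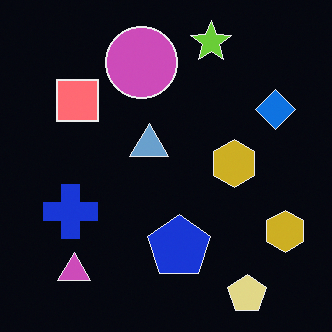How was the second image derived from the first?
The second image is the first color-inverted (negative).

The light background has become dark and every shape's color is its complement — a photographic negative.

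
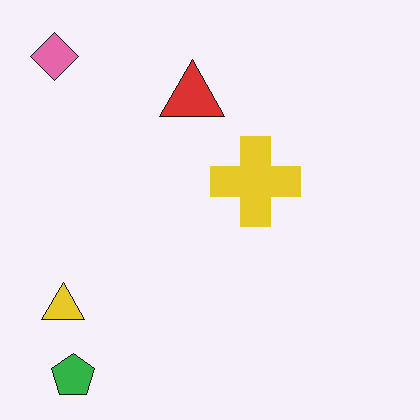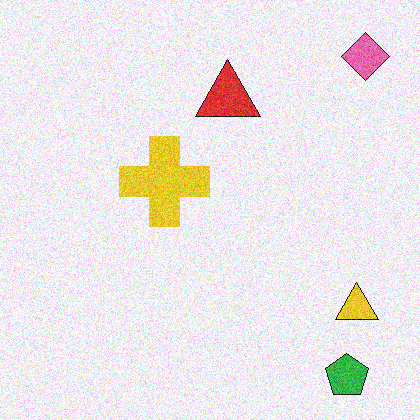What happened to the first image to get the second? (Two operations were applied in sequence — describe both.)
It was flipped horizontally (left ↔ right), then degraded with moderate additive noise.

The pink diamond is in the top-left of the first image and the top-right of the second — shapes on opposite sides of the vertical midline have swapped in a mirror flip. Random speckle covers the whole image, including the flat background.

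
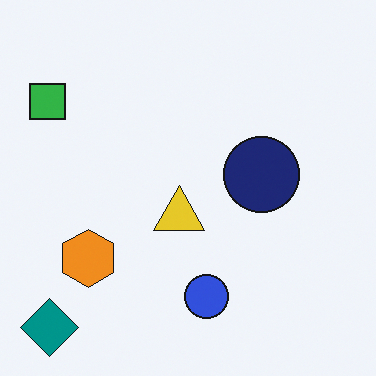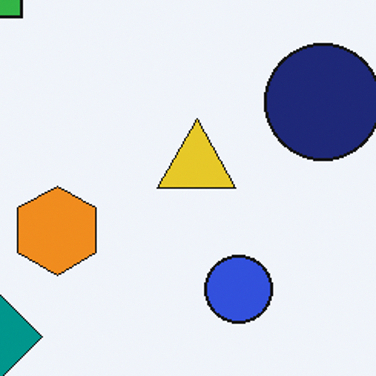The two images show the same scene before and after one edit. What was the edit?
It was cropped to a modestly smaller region and rescaled.

The visible shapes are larger and the field of view is narrower; shapes near the original edges may be partly or wholly outside the frame — a crop-and-rescale.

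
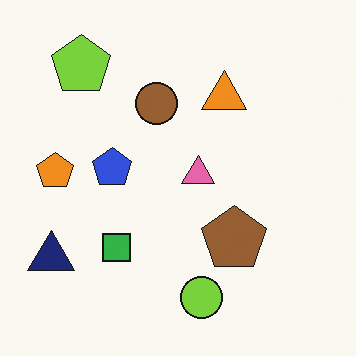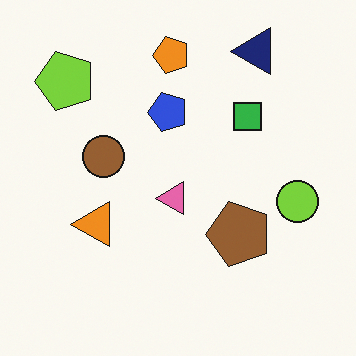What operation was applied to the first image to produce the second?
This is the original image transposed (reflected across the top-left ↔ bottom-right diagonal).

Shapes have swapped their row and column positions — what was in the top-right is now in the bottom-left — a diagonal reflection.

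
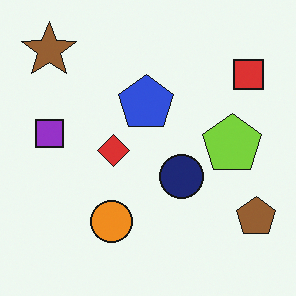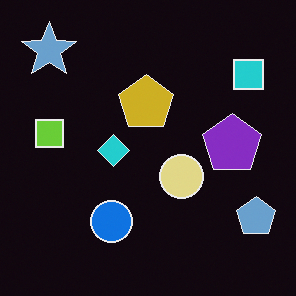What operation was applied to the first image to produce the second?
Color-inverted (negative).

The light background has become dark and every shape's color is its complement — a photographic negative.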